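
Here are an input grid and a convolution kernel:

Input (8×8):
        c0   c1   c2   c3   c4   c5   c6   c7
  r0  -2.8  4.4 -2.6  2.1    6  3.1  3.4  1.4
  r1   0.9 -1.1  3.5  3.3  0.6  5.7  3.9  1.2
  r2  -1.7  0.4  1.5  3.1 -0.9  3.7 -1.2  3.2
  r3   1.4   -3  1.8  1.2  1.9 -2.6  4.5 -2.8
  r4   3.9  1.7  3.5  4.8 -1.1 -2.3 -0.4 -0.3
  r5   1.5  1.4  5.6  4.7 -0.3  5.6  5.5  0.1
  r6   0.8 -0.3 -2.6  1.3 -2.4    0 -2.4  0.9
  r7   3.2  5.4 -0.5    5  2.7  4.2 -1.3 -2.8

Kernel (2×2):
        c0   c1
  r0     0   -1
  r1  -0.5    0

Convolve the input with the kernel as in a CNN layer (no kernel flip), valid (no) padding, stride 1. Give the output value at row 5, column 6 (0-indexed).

The receptive field on the input at this output position is [5.5 0.1 / -2.4 0.9]. Elementwise product with the kernel and sum: 0.1·-1 + -2.4·-0.5.

1.1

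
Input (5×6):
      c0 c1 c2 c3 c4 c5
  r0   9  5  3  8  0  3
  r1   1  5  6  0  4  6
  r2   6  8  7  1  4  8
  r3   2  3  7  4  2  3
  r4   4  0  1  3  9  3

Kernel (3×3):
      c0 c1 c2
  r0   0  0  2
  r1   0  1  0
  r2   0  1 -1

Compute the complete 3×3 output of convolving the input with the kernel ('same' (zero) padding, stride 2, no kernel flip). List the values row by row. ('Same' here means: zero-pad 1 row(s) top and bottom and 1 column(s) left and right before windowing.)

5 9 -2
15 10 15
10 9 15

Output[0,0]: The receptive field on the zero-padded input at this output position is [0 0 0 / 0 9 5 / 0 1 5]. Elementwise product with the kernel and sum: 0·2 + 9·1 + 1·1 + 5·-1.
Output[0,1]: The receptive field on the zero-padded input at this output position is [0 0 0 / 5 3 8 / 5 6 0]. Elementwise product with the kernel and sum: 0·2 + 3·1 + 6·1 + 0·-1.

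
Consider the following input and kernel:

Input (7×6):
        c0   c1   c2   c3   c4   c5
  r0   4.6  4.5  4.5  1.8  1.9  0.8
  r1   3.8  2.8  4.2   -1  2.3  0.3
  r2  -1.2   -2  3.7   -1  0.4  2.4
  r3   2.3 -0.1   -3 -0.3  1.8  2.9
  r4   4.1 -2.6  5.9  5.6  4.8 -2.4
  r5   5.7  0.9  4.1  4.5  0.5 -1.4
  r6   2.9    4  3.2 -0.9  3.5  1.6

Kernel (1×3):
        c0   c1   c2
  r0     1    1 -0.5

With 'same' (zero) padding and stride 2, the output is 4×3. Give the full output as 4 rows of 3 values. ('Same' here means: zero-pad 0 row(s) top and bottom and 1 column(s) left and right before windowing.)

2.35 8.1 3.3
-0.2 2.2 -1.8
5.4 0.5 11.6
0.9 7.65 1.8

Output[0,0]: The receptive field on the zero-padded input at this output position is [0 4.6 4.5]. Elementwise product with the kernel and sum: 0·1 + 4.6·1 + 4.5·-0.5.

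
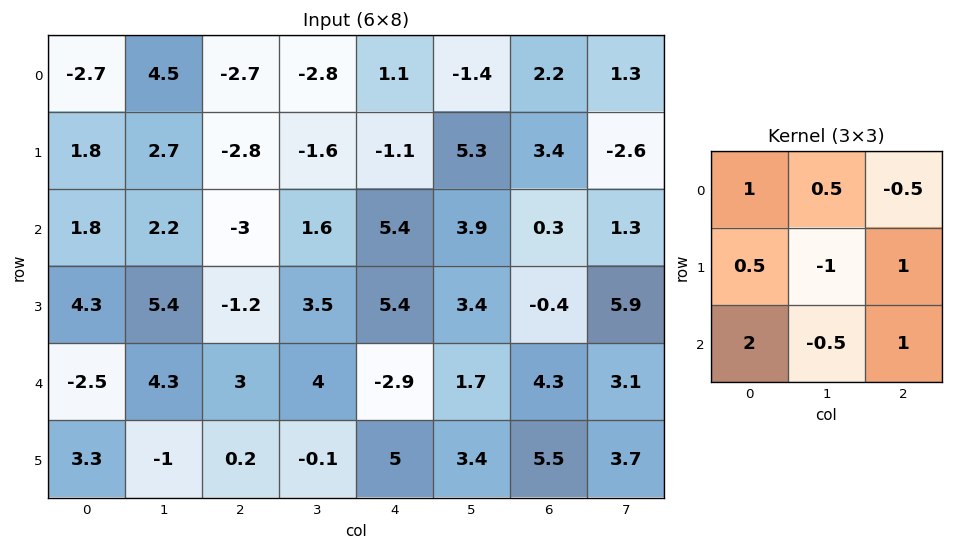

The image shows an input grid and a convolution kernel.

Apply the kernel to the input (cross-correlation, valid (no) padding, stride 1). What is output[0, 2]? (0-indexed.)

The receptive field on the input at this output position is [-2.7 -2.8 1.1 / -2.8 -1.6 -1.1 / -3 1.6 5.4]. Elementwise product with the kernel and sum: -2.7·1 + -2.8·0.5 + 1.1·-0.5 + -2.8·0.5 + -1.6·-1 + -1.1·1 + -3·2 + 1.6·-0.5 + 5.4·1.

-6.95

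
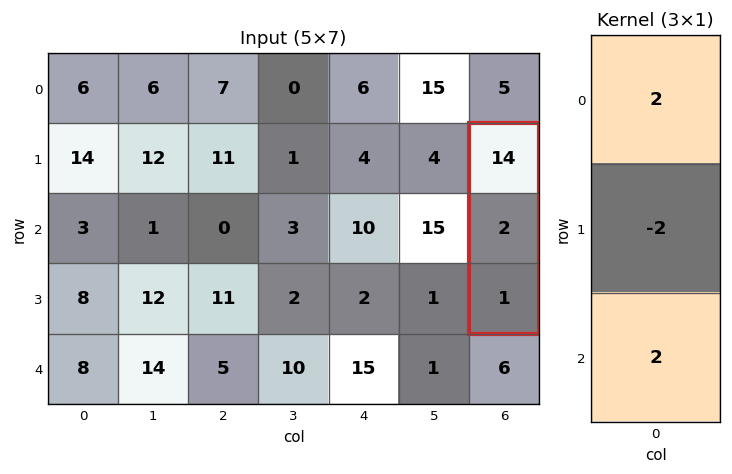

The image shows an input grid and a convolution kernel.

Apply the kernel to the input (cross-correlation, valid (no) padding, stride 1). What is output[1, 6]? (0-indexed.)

The receptive field on the input at this output position is [14 / 2 / 1]. Elementwise product with the kernel and sum: 14·2 + 2·-2 + 1·2.

26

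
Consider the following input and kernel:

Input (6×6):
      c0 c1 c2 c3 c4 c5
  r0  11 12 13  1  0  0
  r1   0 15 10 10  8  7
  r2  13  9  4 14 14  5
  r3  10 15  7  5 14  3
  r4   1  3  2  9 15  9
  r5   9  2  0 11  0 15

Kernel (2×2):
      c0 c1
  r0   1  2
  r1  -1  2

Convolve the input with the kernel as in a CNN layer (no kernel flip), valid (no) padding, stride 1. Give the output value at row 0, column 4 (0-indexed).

6

The receptive field on the input at this output position is [0 0 / 8 7]. Elementwise product with the kernel and sum: 0·1 + 0·2 + 8·-1 + 7·2.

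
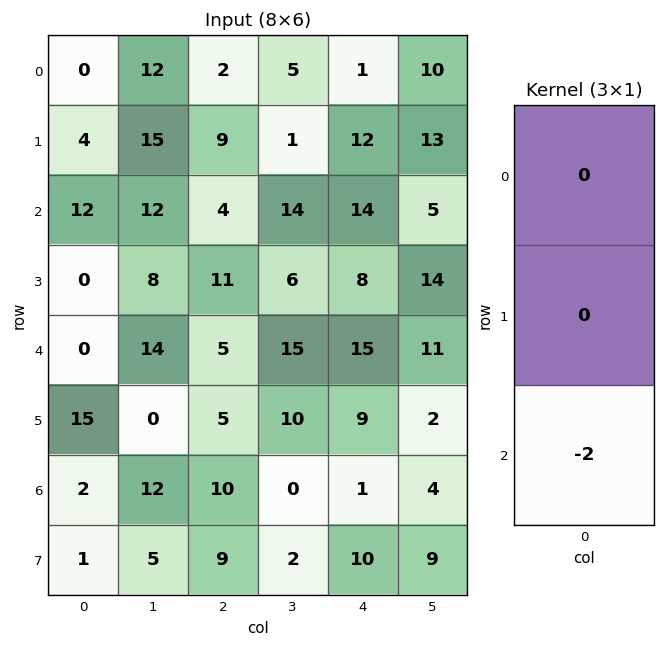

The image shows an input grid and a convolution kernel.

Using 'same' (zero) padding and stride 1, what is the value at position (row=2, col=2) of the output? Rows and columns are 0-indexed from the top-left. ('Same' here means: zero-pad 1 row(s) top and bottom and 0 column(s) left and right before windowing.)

The receptive field on the zero-padded input at this output position is [9 / 4 / 11]. Elementwise product with the kernel and sum: 11·-2.

-22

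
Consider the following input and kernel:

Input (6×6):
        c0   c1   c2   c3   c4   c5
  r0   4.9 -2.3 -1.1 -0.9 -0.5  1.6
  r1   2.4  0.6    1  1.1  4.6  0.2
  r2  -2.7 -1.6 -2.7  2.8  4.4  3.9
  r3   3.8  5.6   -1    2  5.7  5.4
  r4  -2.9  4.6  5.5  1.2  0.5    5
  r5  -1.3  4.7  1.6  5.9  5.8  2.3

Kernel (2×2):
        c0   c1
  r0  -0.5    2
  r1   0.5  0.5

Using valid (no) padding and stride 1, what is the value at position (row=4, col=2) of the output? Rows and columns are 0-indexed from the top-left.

3.4

The receptive field on the input at this output position is [5.5 1.2 / 1.6 5.9]. Elementwise product with the kernel and sum: 5.5·-0.5 + 1.2·2 + 1.6·0.5 + 5.9·0.5.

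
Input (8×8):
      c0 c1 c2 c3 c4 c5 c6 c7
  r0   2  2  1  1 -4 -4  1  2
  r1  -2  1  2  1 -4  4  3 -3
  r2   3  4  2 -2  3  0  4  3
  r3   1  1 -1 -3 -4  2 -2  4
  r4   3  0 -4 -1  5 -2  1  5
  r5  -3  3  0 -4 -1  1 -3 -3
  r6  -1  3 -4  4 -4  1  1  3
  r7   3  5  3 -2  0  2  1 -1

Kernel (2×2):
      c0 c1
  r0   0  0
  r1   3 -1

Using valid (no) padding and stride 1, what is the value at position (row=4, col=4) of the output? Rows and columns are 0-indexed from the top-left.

-4

The receptive field on the input at this output position is [5 -2 / -1 1]. Elementwise product with the kernel and sum: -1·3 + 1·-1.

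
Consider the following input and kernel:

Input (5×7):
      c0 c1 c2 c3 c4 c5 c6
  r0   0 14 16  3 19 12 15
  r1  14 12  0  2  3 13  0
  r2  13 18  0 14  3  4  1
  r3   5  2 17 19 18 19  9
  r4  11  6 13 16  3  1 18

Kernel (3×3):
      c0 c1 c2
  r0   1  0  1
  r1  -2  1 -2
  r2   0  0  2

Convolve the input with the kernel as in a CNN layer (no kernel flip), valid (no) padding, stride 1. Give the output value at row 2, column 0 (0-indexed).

-3

The receptive field on the input at this output position is [13 18 0 / 5 2 17 / 11 6 13]. Elementwise product with the kernel and sum: 13·1 + 0·1 + 5·-2 + 2·1 + 17·-2 + 13·2.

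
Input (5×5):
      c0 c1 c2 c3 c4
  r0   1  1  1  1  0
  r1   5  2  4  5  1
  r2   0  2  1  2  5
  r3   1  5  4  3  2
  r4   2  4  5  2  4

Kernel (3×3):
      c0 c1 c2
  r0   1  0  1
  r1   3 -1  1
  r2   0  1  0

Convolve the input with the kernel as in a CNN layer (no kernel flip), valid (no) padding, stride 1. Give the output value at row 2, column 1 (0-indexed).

23

The receptive field on the input at this output position is [2 1 2 / 5 4 3 / 4 5 2]. Elementwise product with the kernel and sum: 2·1 + 2·1 + 5·3 + 4·-1 + 3·1 + 5·1.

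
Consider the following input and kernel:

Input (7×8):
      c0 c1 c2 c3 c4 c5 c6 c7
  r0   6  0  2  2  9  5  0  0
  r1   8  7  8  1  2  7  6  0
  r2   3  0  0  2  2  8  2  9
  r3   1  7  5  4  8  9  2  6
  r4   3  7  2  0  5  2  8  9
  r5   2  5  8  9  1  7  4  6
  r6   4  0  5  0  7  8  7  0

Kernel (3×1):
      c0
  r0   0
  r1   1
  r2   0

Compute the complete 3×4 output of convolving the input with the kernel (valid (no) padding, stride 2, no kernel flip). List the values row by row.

Output[0,0]: The receptive field on the input at this output position is [6 / 8 / 3]. Elementwise product with the kernel and sum: 8·1.
Output[0,1]: The receptive field on the input at this output position is [2 / 8 / 0]. Elementwise product with the kernel and sum: 8·1.

8 8 2 6
1 5 8 2
2 8 1 4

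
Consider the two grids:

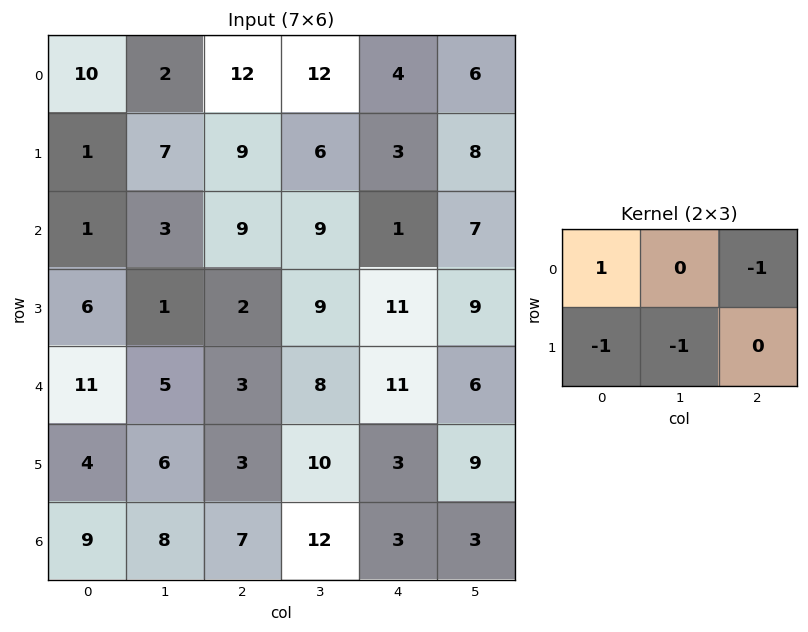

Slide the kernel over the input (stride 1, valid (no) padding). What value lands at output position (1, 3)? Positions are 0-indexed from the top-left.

-12

The receptive field on the input at this output position is [6 3 8 / 9 1 7]. Elementwise product with the kernel and sum: 6·1 + 8·-1 + 9·-1 + 1·-1.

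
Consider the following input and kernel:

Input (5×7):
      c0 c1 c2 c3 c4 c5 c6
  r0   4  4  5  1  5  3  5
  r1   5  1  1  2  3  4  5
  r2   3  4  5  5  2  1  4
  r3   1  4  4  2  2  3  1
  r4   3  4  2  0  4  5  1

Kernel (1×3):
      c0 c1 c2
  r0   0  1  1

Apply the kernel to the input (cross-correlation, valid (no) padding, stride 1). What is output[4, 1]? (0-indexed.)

2

The receptive field on the input at this output position is [4 2 0]. Elementwise product with the kernel and sum: 2·1 + 0·1.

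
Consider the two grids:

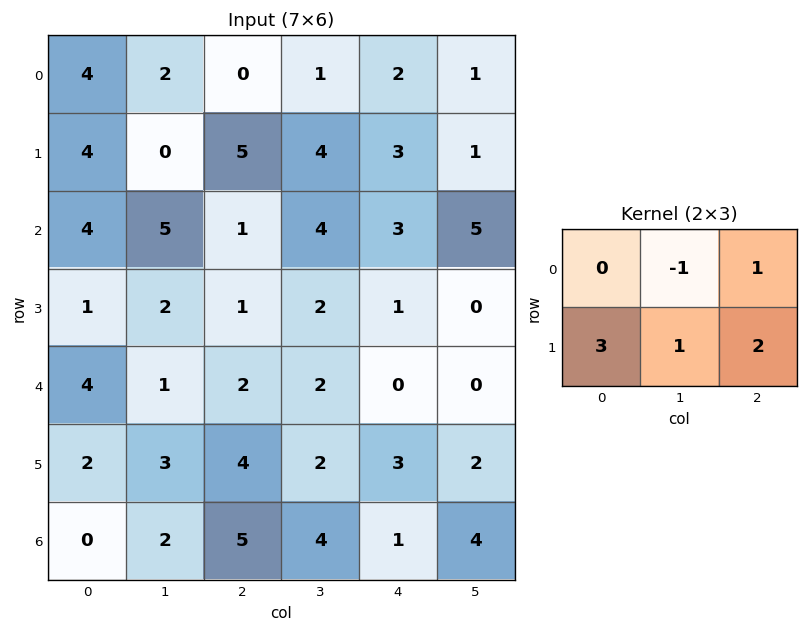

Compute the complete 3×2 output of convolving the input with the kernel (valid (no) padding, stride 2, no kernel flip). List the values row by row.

20 26
3 6
18 18

Output[0,0]: The receptive field on the input at this output position is [4 2 0 / 4 0 5]. Elementwise product with the kernel and sum: 2·-1 + 0·1 + 4·3 + 0·1 + 5·2.
Output[0,1]: The receptive field on the input at this output position is [0 1 2 / 5 4 3]. Elementwise product with the kernel and sum: 1·-1 + 2·1 + 5·3 + 4·1 + 3·2.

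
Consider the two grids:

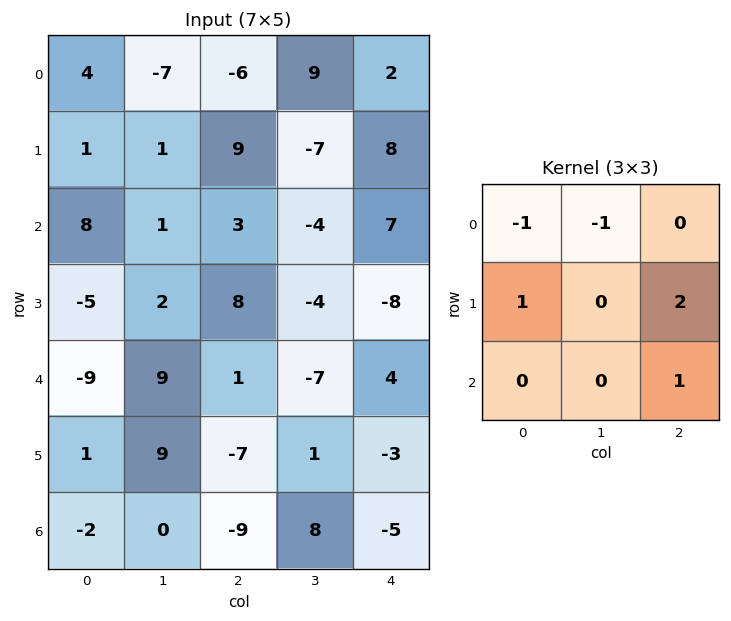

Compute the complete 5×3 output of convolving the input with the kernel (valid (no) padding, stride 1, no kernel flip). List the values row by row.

Output[0,0]: The receptive field on the input at this output position is [4 -7 -6 / 1 1 9 / 8 1 3]. Elementwise product with the kernel and sum: 4·-1 + -7·-1 + 1·1 + 9·2 + 3·1.
Output[0,1]: The receptive field on the input at this output position is [-7 -6 9 / 1 9 -7 / 1 3 -4]. Elementwise product with the kernel and sum: -7·-1 + -6·-1 + 1·1 + -7·2 + -4·1.

25 -4 29
20 -21 7
3 -17 -3
-11 -14 2
-22 9 -12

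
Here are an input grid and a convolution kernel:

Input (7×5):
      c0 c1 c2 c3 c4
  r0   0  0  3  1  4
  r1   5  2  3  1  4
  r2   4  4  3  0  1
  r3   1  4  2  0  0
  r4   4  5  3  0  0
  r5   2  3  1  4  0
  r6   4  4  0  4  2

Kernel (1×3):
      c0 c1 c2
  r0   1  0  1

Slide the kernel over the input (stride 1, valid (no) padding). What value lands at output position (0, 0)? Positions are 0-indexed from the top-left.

The receptive field on the input at this output position is [0 0 3]. Elementwise product with the kernel and sum: 0·1 + 3·1.

3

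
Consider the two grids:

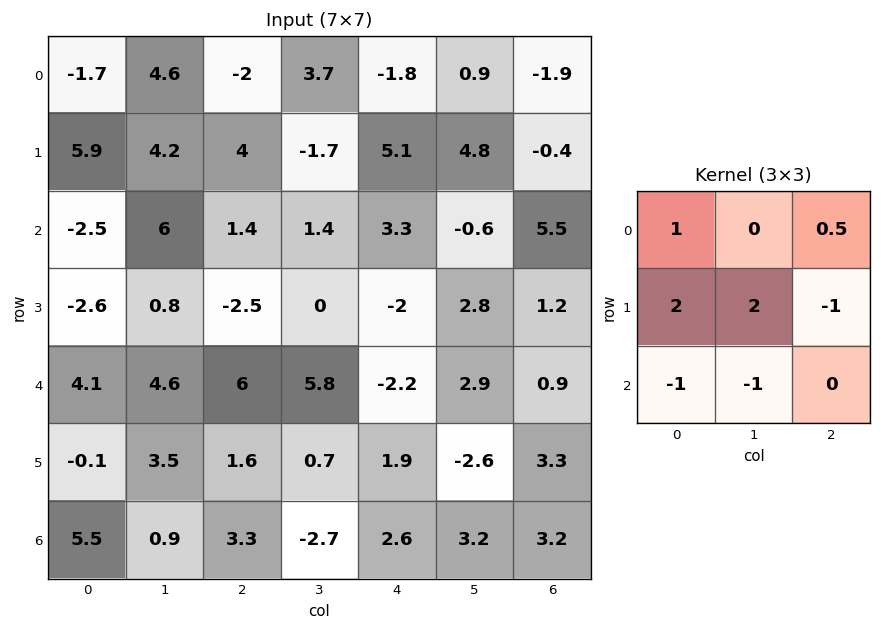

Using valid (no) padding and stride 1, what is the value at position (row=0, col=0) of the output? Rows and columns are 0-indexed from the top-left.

The receptive field on the input at this output position is [-1.7 4.6 -2 / 5.9 4.2 4 / -2.5 6 1.4]. Elementwise product with the kernel and sum: -1.7·1 + -2·0.5 + 5.9·2 + 4.2·2 + 4·-1 + -2.5·-1 + 6·-1.

10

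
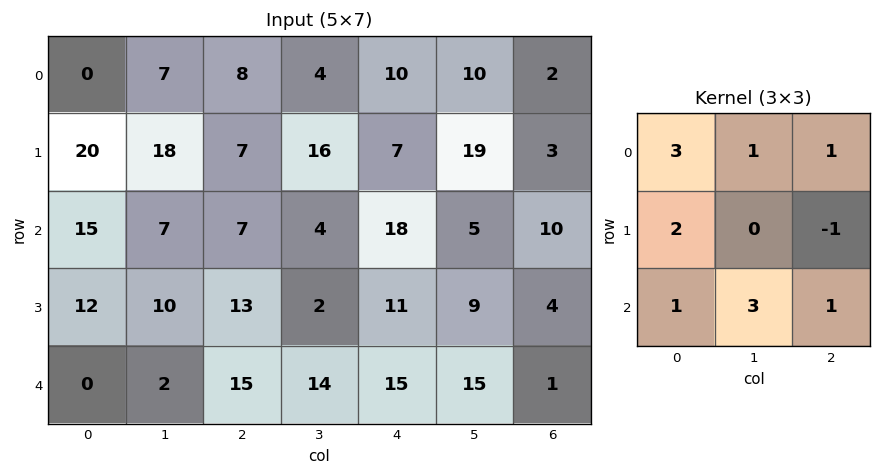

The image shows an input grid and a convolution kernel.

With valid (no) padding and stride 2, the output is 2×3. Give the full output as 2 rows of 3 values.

Output[0,0]: The receptive field on the input at this output position is [0 7 8 / 20 18 7 / 15 7 7]. Elementwise product with the kernel and sum: 0·3 + 7·1 + 8·1 + 20·2 + 7·-1 + 15·1 + 7·3 + 7·1.
Output[0,1]: The receptive field on the input at this output position is [8 4 10 / 7 16 7 / 7 4 18]. Elementwise product with the kernel and sum: 8·3 + 4·1 + 10·1 + 7·2 + 7·-1 + 7·1 + 4·3 + 18·1.

91 82 96
91 130 148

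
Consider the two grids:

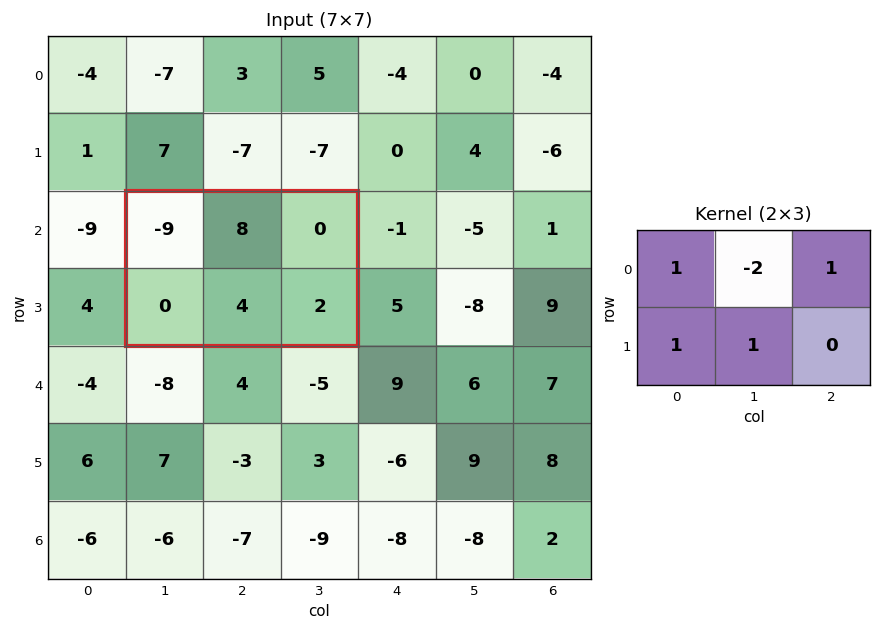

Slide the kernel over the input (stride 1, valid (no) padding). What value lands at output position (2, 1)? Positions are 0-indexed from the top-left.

-21

The receptive field on the input at this output position is [-9 8 0 / 0 4 2]. Elementwise product with the kernel and sum: -9·1 + 8·-2 + 0·1 + 0·1 + 4·1.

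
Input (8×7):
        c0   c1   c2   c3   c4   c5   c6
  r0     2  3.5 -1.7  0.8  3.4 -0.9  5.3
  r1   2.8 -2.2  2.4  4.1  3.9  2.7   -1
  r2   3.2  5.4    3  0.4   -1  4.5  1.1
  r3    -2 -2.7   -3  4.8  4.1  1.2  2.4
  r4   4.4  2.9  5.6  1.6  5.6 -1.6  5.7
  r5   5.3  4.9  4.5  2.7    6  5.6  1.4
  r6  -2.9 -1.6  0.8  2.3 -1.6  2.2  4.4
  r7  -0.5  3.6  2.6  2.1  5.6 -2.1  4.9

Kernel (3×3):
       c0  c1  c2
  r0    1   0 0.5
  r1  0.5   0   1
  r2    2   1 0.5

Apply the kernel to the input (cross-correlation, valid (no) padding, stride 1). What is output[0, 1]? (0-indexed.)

The receptive field on the input at this output position is [3.5 -1.7 0.8 / -2.2 2.4 4.1 / 5.4 3 0.4]. Elementwise product with the kernel and sum: 3.5·1 + 0.8·0.5 + -2.2·0.5 + 4.1·1 + 5.4·2 + 3·1 + 0.4·0.5.

20.9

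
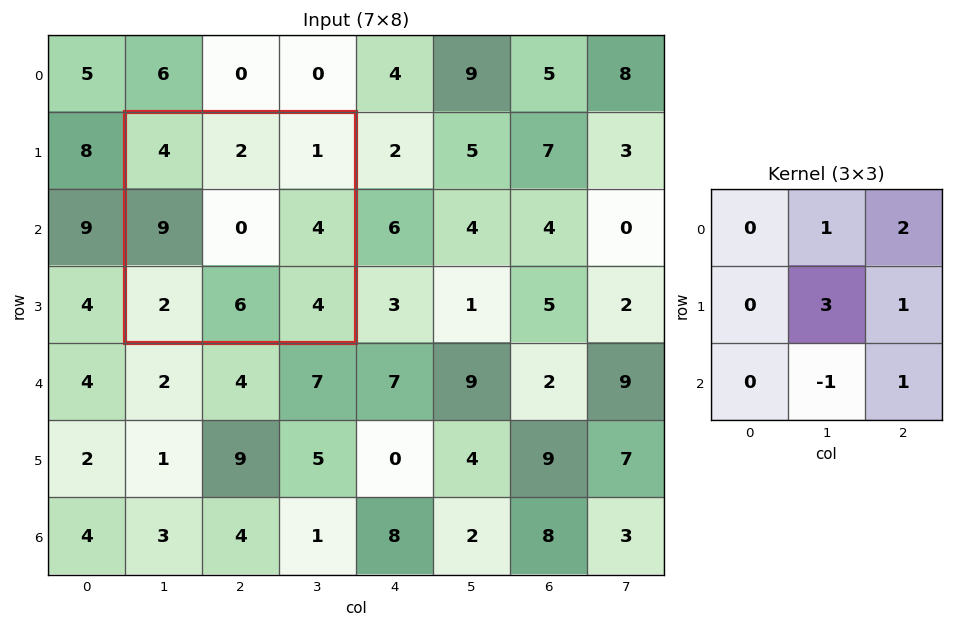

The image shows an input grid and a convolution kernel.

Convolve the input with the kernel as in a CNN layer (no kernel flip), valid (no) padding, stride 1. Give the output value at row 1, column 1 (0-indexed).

6

The receptive field on the input at this output position is [4 2 1 / 9 0 4 / 2 6 4]. Elementwise product with the kernel and sum: 2·1 + 1·2 + 0·3 + 4·1 + 6·-1 + 4·1.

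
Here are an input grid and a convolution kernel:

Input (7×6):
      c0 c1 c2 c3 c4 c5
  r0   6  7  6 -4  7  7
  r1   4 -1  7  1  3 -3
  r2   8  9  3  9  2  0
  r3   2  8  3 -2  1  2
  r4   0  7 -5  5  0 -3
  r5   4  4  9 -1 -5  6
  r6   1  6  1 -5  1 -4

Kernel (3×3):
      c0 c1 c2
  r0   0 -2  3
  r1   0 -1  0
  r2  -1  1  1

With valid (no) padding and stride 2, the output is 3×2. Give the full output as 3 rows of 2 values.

9 36
-15 0
-27 -14

Output[0,0]: The receptive field on the input at this output position is [6 7 6 / 4 -1 7 / 8 9 3]. Elementwise product with the kernel and sum: 7·-2 + 6·3 + -1·-1 + 8·-1 + 9·1 + 3·1.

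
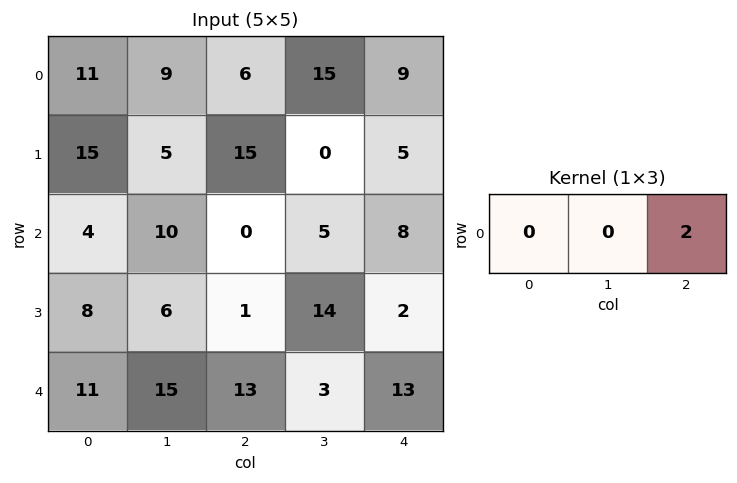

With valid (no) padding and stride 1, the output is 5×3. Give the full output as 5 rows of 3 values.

Output[0,0]: The receptive field on the input at this output position is [11 9 6]. Elementwise product with the kernel and sum: 6·2.
Output[0,1]: The receptive field on the input at this output position is [9 6 15]. Elementwise product with the kernel and sum: 15·2.

12 30 18
30 0 10
0 10 16
2 28 4
26 6 26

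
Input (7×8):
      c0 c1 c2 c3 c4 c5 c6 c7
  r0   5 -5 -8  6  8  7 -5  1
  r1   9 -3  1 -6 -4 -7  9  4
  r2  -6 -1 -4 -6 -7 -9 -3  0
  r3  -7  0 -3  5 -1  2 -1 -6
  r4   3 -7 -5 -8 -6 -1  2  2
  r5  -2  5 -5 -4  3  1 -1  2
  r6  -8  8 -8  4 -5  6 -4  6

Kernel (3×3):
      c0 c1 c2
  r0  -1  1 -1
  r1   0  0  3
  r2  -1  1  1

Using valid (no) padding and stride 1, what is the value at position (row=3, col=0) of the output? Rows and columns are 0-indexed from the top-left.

The receptive field on the input at this output position is [-7 0 -3 / 3 -7 -5 / -2 5 -5]. Elementwise product with the kernel and sum: -7·-1 + 0·1 + -3·-1 + -5·3 + -2·-1 + 5·1 + -5·1.

-3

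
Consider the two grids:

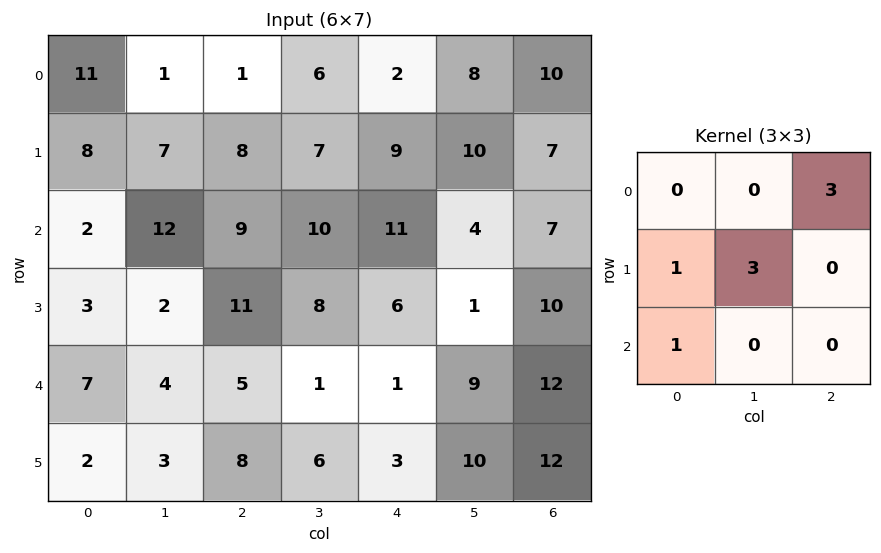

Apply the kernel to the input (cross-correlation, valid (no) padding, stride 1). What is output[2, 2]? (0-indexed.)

73

The receptive field on the input at this output position is [9 10 11 / 11 8 6 / 5 1 1]. Elementwise product with the kernel and sum: 11·3 + 11·1 + 8·3 + 5·1.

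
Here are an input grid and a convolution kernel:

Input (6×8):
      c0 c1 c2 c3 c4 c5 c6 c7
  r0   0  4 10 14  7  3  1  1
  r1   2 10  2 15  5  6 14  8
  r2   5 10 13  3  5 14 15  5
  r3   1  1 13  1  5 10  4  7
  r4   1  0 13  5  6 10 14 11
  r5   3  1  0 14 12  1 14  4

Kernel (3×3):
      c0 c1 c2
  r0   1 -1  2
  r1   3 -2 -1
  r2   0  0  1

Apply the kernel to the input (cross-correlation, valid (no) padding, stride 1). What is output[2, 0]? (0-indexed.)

The receptive field on the input at this output position is [5 10 13 / 1 1 13 / 1 0 13]. Elementwise product with the kernel and sum: 5·1 + 10·-1 + 13·2 + 1·3 + 1·-2 + 13·-1 + 13·1.

22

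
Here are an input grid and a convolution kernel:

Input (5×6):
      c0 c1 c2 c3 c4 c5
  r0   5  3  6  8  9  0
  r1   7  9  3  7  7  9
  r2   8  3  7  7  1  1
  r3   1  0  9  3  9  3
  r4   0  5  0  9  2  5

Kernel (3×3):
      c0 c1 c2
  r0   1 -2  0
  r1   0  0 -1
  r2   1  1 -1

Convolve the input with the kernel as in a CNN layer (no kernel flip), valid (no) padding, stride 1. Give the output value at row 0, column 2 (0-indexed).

The receptive field on the input at this output position is [6 8 9 / 3 7 7 / 7 7 1]. Elementwise product with the kernel and sum: 6·1 + 8·-2 + 7·-1 + 7·1 + 7·1 + 1·-1.

-4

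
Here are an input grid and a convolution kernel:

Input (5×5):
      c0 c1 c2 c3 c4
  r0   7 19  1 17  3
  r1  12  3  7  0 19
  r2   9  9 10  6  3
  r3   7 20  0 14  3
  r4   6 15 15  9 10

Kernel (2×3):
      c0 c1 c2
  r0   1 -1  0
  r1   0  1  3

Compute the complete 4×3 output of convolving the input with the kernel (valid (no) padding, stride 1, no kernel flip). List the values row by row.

12 25 41
48 24 22
20 41 27
47 62 25

Output[0,0]: The receptive field on the input at this output position is [7 19 1 / 12 3 7]. Elementwise product with the kernel and sum: 7·1 + 19·-1 + 3·1 + 7·3.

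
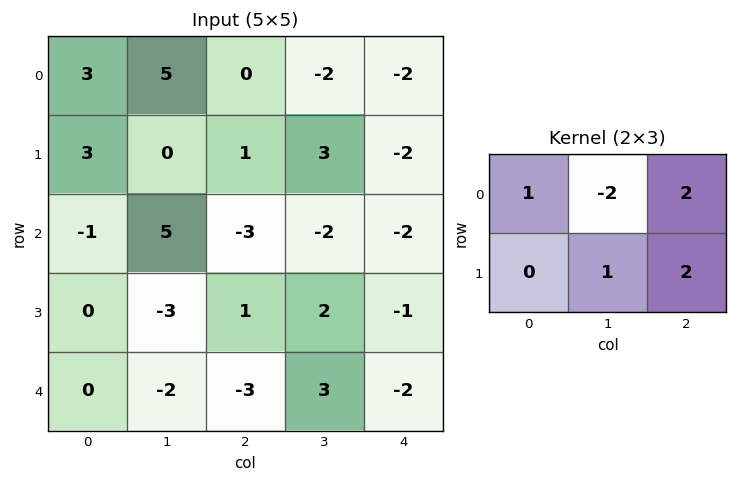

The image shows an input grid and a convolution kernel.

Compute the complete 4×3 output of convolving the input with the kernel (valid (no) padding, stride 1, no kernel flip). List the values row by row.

Output[0,0]: The receptive field on the input at this output position is [3 5 0 / 3 0 1]. Elementwise product with the kernel and sum: 3·1 + 5·-2 + 0·2 + 0·1 + 1·2.
Output[0,1]: The receptive field on the input at this output position is [5 0 -2 / 0 1 3]. Elementwise product with the kernel and sum: 5·1 + 0·-2 + -2·2 + 1·1 + 3·2.

-5 8 -1
4 -3 -15
-18 12 -3
0 2 -6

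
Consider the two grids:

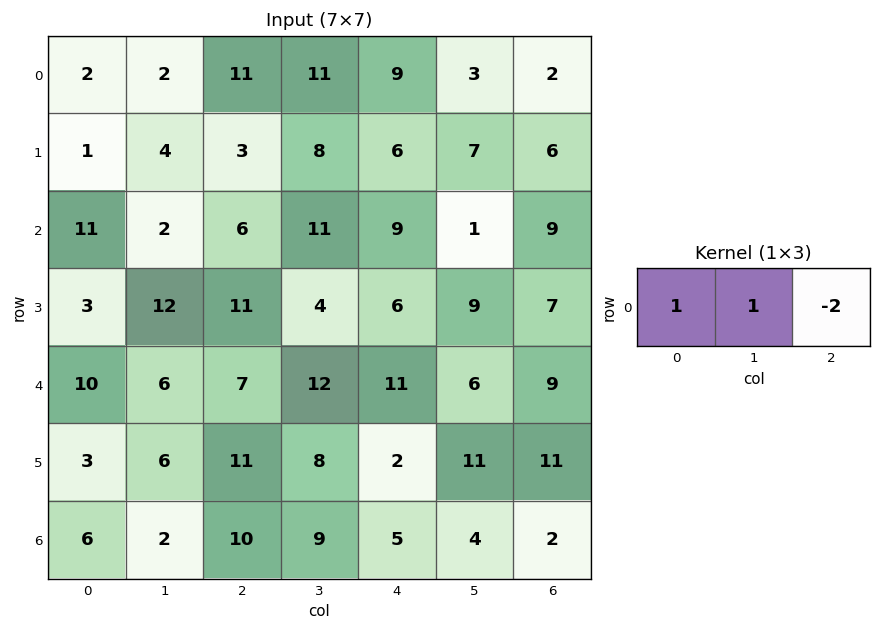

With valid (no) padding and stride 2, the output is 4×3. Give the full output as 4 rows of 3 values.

Output[0,0]: The receptive field on the input at this output position is [2 2 11]. Elementwise product with the kernel and sum: 2·1 + 2·1 + 11·-2.
Output[0,1]: The receptive field on the input at this output position is [11 11 9]. Elementwise product with the kernel and sum: 11·1 + 11·1 + 9·-2.

-18 4 8
1 -1 -8
2 -3 -1
-12 9 5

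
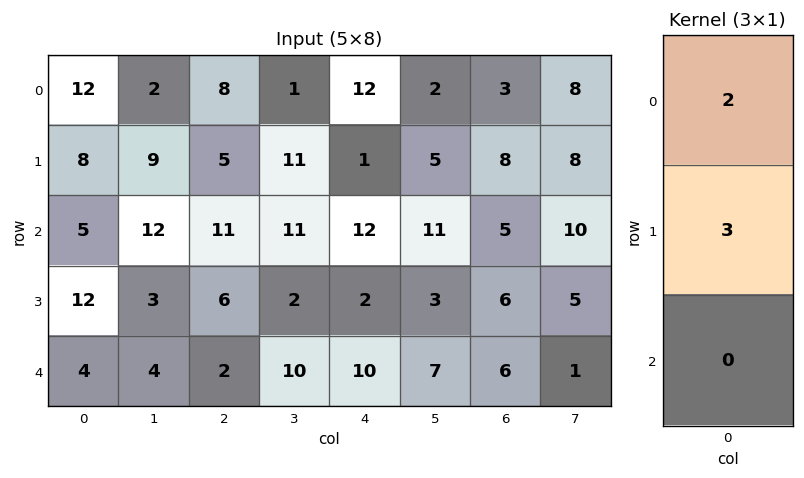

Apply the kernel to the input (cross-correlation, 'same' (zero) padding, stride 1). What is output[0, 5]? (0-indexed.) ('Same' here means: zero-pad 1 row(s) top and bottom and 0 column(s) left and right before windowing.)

The receptive field on the zero-padded input at this output position is [0 / 2 / 5]. Elementwise product with the kernel and sum: 0·2 + 2·3.

6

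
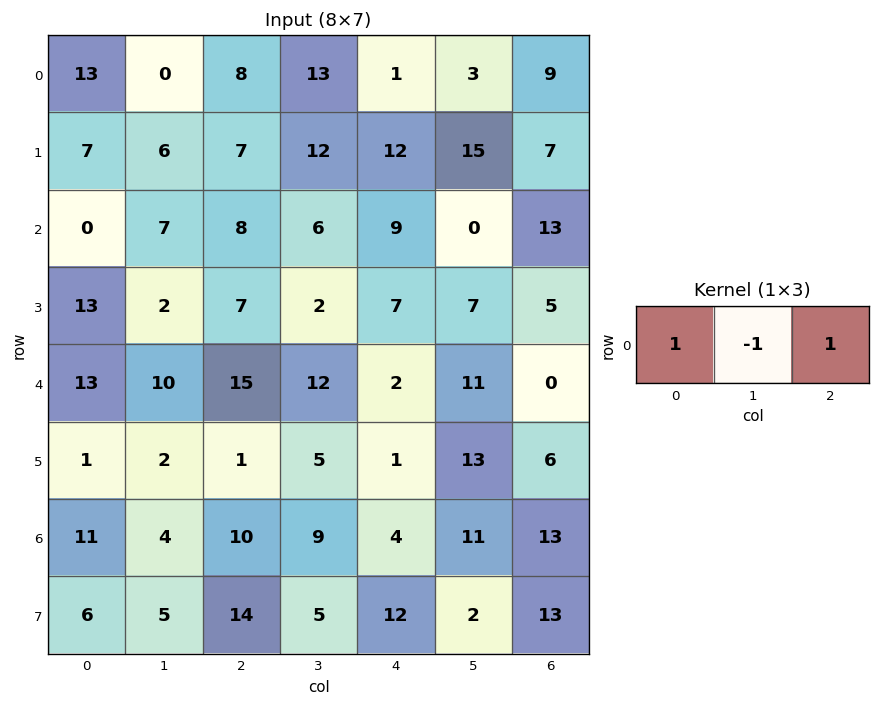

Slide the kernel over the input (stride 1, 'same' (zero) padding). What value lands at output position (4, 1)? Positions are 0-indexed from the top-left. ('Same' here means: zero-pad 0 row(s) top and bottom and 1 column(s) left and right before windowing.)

18

The receptive field on the zero-padded input at this output position is [13 10 15]. Elementwise product with the kernel and sum: 13·1 + 10·-1 + 15·1.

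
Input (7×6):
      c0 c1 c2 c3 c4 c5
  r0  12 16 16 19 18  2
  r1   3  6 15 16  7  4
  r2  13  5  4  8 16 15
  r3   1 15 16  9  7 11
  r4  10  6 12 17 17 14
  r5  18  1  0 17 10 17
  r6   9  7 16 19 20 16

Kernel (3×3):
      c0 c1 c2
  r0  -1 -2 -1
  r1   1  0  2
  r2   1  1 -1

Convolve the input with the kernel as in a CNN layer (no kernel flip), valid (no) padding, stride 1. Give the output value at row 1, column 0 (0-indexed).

The receptive field on the input at this output position is [3 6 15 / 13 5 4 / 1 15 16]. Elementwise product with the kernel and sum: 3·-1 + 6·-2 + 15·-1 + 13·1 + 4·2 + 1·1 + 15·1 + 16·-1.

-9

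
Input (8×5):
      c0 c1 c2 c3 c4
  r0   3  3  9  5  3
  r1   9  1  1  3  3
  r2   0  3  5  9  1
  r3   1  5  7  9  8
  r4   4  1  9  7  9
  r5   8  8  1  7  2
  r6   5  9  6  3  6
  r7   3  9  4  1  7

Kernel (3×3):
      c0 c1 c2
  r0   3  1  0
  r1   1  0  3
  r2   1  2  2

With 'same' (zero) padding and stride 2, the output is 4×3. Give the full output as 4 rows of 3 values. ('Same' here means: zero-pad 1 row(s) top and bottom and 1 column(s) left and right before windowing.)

29 27 14
30 71 46
36 68 53
59 62 41

Output[0,0]: The receptive field on the zero-padded input at this output position is [0 0 0 / 0 3 3 / 0 9 1]. Elementwise product with the kernel and sum: 0·3 + 0·1 + 0·1 + 3·3 + 0·1 + 9·2 + 1·2.
Output[0,1]: The receptive field on the zero-padded input at this output position is [0 0 0 / 3 9 5 / 1 1 3]. Elementwise product with the kernel and sum: 0·3 + 0·1 + 3·1 + 5·3 + 1·1 + 1·2 + 3·2.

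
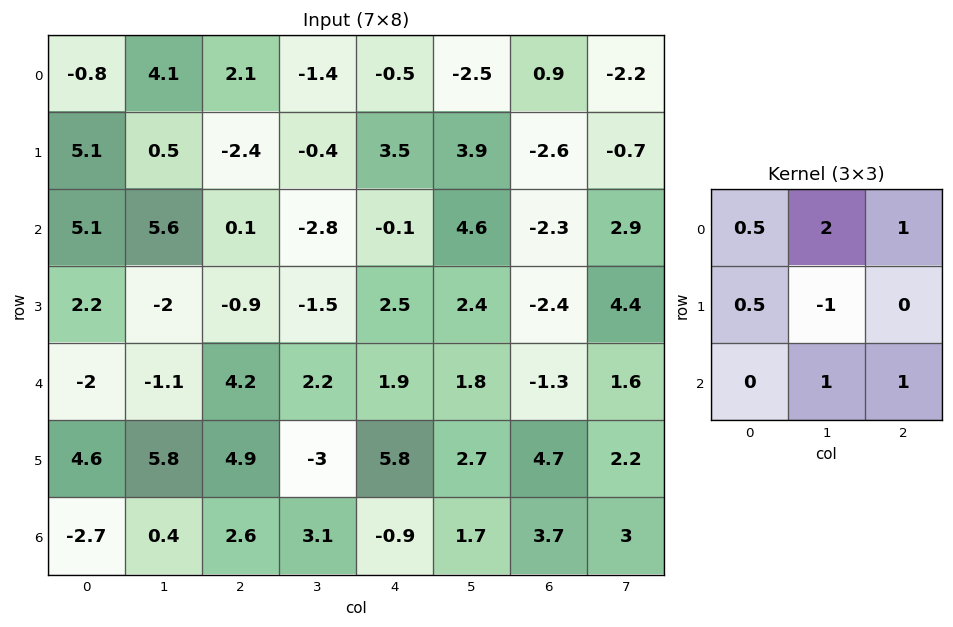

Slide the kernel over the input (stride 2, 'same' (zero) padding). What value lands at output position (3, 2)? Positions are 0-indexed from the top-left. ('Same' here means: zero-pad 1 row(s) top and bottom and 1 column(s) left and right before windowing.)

The receptive field on the zero-padded input at this output position is [-3 5.8 2.7 / 3.1 -0.9 1.7 / 0 0 0]. Elementwise product with the kernel and sum: -3·0.5 + 5.8·2 + 2.7·1 + 3.1·0.5 + -0.9·-1 + 0·1 + 0·1.

15.25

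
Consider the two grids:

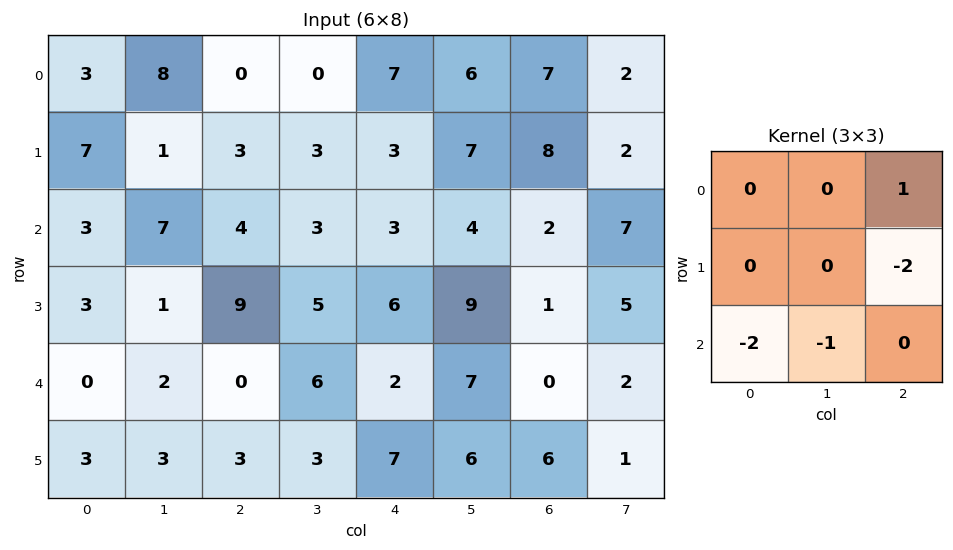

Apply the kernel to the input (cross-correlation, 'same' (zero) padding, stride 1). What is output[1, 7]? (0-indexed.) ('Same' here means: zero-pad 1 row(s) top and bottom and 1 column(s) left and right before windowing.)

The receptive field on the zero-padded input at this output position is [7 2 0 / 8 2 0 / 2 7 0]. Elementwise product with the kernel and sum: 0·1 + 0·-2 + 2·-2 + 7·-1.

-11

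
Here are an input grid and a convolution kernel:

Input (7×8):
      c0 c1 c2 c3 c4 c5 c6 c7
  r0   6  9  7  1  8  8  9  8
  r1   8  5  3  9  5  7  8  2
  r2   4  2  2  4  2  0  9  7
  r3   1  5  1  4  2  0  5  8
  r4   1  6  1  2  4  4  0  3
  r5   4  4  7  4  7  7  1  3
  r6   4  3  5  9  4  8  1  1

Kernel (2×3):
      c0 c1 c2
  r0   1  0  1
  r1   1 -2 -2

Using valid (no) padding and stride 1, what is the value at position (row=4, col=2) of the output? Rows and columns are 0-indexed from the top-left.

The receptive field on the input at this output position is [1 2 4 / 7 4 7]. Elementwise product with the kernel and sum: 1·1 + 4·1 + 7·1 + 4·-2 + 7·-2.

-10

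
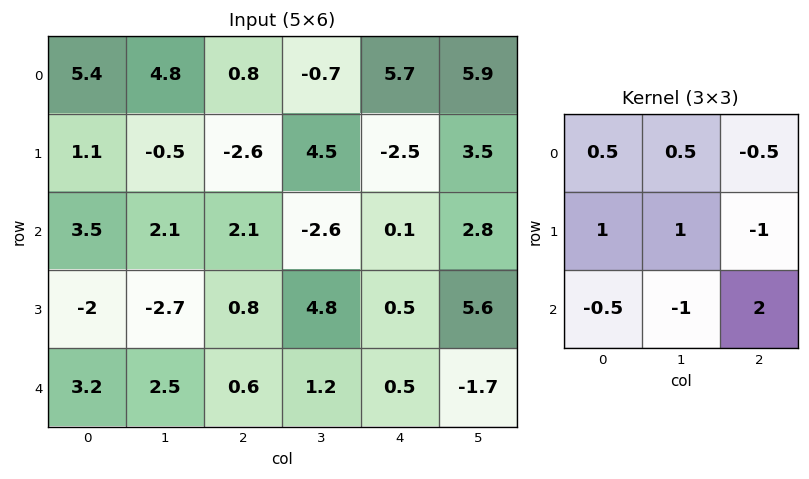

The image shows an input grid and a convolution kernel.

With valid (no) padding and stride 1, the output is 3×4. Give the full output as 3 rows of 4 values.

Output[0,0]: The receptive field on the input at this output position is [5.4 4.8 0.8 / 1.1 -0.5 -2.6 / 3.5 2.1 2.1]. Elementwise product with the kernel and sum: 5.4·0.5 + 4.8·0.5 + 0.8·-0.5 + 1.1·1 + -0.5·1 + -2.6·-1 + 3.5·-0.5 + 2.1·-1 + 2.1·2.
Output[0,1]: The receptive field on the input at this output position is [4.8 0.8 -0.7 / -0.5 -2.6 4.5 / 2.1 2.1 -2.6]. Elementwise product with the kernel and sum: 4.8·0.5 + 0.8·0.5 + -0.7·-0.5 + -0.5·1 + -2.6·1 + 4.5·-1 + 2.1·-0.5 + 2.1·-1 + -2.6·2.

8.25 -12.8 3.35 4.85
10.4 13.15 -2.6 2.25
-6.65 -2.75 4.3 -7.45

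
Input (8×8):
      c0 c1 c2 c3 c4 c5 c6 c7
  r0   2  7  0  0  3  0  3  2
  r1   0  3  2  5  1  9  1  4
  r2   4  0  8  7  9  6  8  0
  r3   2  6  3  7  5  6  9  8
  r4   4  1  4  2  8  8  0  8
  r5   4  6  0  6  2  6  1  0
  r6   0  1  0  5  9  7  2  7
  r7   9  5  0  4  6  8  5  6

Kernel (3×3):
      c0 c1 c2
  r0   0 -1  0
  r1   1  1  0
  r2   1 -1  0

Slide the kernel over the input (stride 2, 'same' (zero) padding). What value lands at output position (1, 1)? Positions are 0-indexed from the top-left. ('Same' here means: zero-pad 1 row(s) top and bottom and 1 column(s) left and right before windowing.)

The receptive field on the zero-padded input at this output position is [3 2 5 / 0 8 7 / 6 3 7]. Elementwise product with the kernel and sum: 2·-1 + 0·1 + 8·1 + 6·1 + 3·-1.

9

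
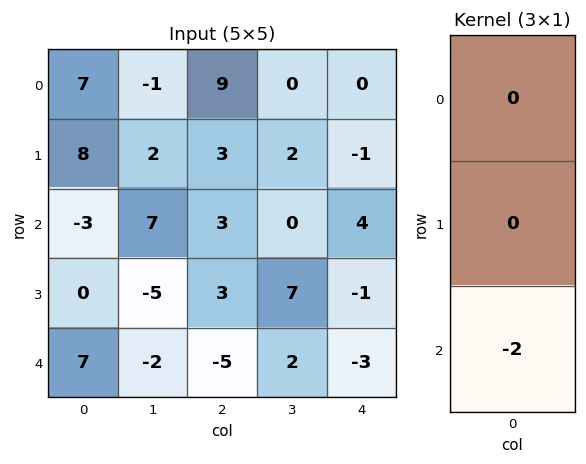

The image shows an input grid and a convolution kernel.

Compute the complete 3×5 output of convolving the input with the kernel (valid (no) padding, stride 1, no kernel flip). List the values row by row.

Output[0,0]: The receptive field on the input at this output position is [7 / 8 / -3]. Elementwise product with the kernel and sum: -3·-2.
Output[0,1]: The receptive field on the input at this output position is [-1 / 2 / 7]. Elementwise product with the kernel and sum: 7·-2.

6 -14 -6 0 -8
0 10 -6 -14 2
-14 4 10 -4 6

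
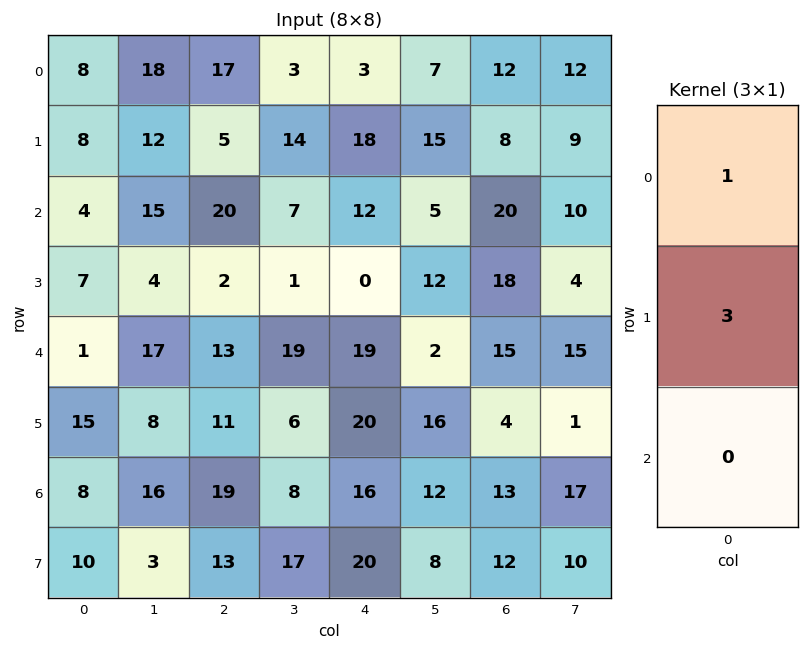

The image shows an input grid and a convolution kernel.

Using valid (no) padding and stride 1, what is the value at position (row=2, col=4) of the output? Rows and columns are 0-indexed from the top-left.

The receptive field on the input at this output position is [12 / 0 / 19]. Elementwise product with the kernel and sum: 12·1 + 0·3.

12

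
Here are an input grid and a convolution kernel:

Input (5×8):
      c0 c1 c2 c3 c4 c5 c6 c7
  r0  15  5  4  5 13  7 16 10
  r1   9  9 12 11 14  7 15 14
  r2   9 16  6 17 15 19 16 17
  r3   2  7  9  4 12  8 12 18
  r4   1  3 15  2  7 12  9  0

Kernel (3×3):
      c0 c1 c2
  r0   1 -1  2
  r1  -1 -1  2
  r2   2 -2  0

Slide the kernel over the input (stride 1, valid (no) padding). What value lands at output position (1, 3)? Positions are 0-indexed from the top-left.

1

The receptive field on the input at this output position is [11 14 7 / 17 15 19 / 4 12 8]. Elementwise product with the kernel and sum: 11·1 + 14·-1 + 7·2 + 17·-1 + 15·-1 + 19·2 + 4·2 + 12·-2.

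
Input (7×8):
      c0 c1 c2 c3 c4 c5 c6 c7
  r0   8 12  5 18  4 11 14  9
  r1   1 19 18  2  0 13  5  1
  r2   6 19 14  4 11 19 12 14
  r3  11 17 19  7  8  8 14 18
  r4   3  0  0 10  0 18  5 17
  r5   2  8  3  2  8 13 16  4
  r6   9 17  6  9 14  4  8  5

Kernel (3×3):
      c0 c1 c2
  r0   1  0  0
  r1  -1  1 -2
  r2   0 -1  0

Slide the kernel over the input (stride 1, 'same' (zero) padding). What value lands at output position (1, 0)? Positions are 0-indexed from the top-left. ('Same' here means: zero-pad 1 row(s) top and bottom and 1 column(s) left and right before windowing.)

The receptive field on the zero-padded input at this output position is [0 8 12 / 0 1 19 / 0 6 19]. Elementwise product with the kernel and sum: 0·1 + 0·-1 + 1·1 + 19·-2 + 6·-1.

-43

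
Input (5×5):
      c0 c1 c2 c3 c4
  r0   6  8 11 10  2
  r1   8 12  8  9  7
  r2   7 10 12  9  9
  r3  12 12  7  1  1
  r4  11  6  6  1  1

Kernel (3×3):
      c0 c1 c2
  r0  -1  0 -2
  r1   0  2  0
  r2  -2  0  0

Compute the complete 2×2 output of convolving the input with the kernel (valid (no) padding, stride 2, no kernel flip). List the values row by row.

Output[0,0]: The receptive field on the input at this output position is [6 8 11 / 8 12 8 / 7 10 12]. Elementwise product with the kernel and sum: 6·-1 + 11·-2 + 12·2 + 7·-2.

-18 -21
-29 -40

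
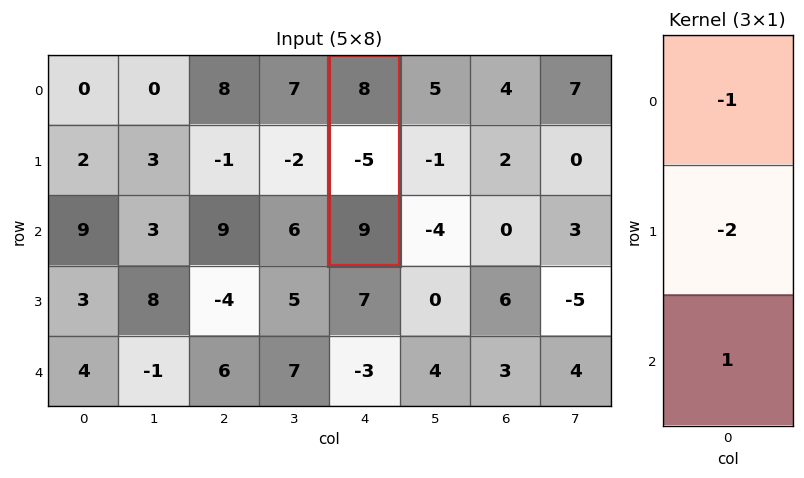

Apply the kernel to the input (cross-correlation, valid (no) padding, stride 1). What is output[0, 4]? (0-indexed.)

11

The receptive field on the input at this output position is [8 / -5 / 9]. Elementwise product with the kernel and sum: 8·-1 + -5·-2 + 9·1.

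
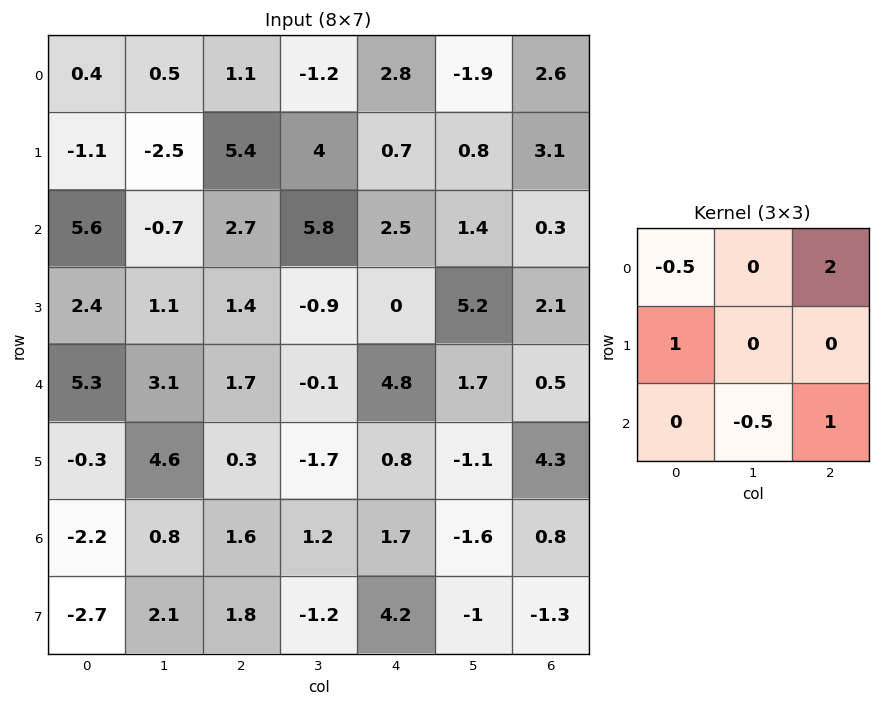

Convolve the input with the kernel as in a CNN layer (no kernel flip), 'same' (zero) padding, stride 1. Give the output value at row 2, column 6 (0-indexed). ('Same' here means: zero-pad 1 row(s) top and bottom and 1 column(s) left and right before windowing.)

-0.05

The receptive field on the zero-padded input at this output position is [0.8 3.1 0 / 1.4 0.3 0 / 5.2 2.1 0]. Elementwise product with the kernel and sum: 0.8·-0.5 + 0·2 + 1.4·1 + 2.1·-0.5 + 0·1.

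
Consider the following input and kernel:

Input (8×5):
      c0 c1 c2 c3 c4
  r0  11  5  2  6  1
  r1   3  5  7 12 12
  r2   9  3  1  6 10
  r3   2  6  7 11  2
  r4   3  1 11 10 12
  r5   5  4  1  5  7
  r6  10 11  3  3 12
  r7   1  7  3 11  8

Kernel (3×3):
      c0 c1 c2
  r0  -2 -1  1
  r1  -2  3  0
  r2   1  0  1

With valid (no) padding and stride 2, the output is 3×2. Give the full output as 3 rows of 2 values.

Output[0,0]: The receptive field on the input at this output position is [11 5 2 / 3 5 7 / 9 3 1]. Elementwise product with the kernel and sum: 11·-2 + 5·-1 + 2·1 + 3·-2 + 5·3 + 9·1 + 1·1.

-6 24
8 44
19 8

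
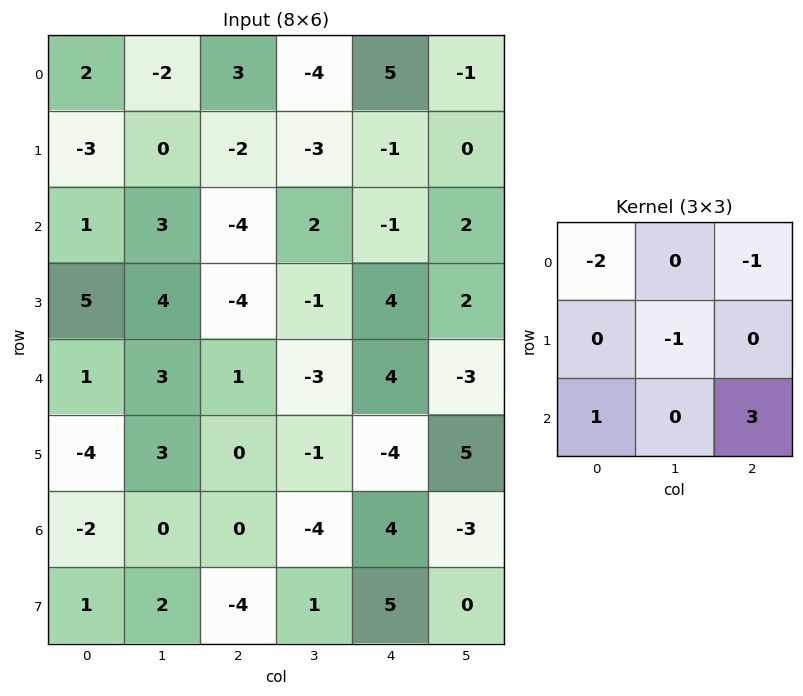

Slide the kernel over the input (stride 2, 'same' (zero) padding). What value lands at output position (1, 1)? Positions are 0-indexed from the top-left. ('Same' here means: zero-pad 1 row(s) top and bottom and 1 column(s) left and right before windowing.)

8

The receptive field on the zero-padded input at this output position is [0 -2 -3 / 3 -4 2 / 4 -4 -1]. Elementwise product with the kernel and sum: 0·-2 + -3·-1 + -4·-1 + 4·1 + -1·3.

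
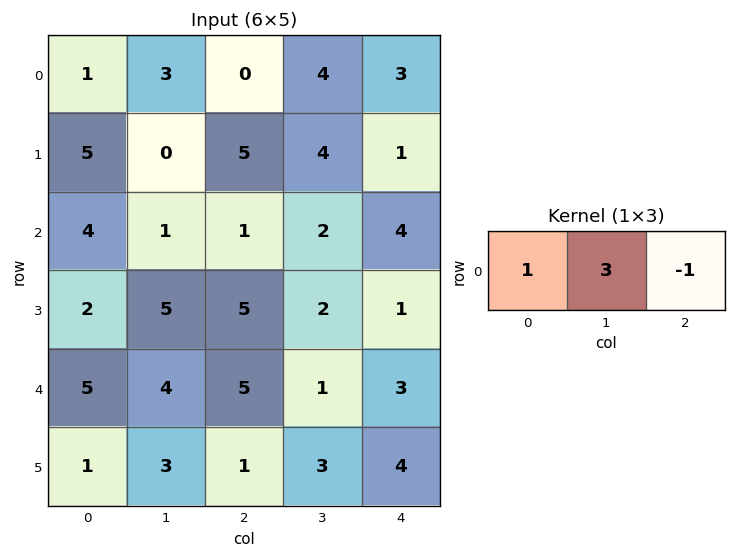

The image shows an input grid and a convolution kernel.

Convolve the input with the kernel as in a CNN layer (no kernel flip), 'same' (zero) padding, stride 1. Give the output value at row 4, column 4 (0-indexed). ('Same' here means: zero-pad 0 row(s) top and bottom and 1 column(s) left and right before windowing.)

10

The receptive field on the zero-padded input at this output position is [1 3 0]. Elementwise product with the kernel and sum: 1·1 + 3·3 + 0·-1.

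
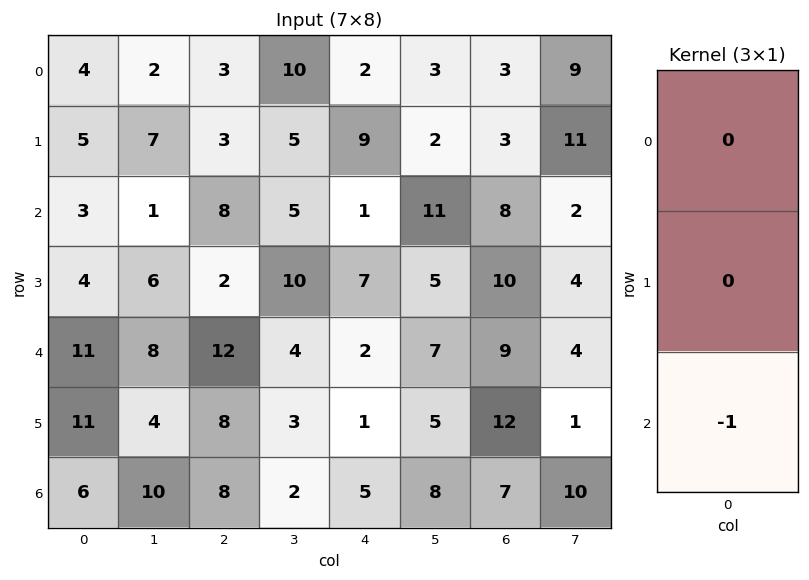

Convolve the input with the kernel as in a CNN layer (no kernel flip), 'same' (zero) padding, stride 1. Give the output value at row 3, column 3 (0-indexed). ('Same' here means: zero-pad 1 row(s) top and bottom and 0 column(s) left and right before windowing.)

The receptive field on the zero-padded input at this output position is [5 / 10 / 4]. Elementwise product with the kernel and sum: 4·-1.

-4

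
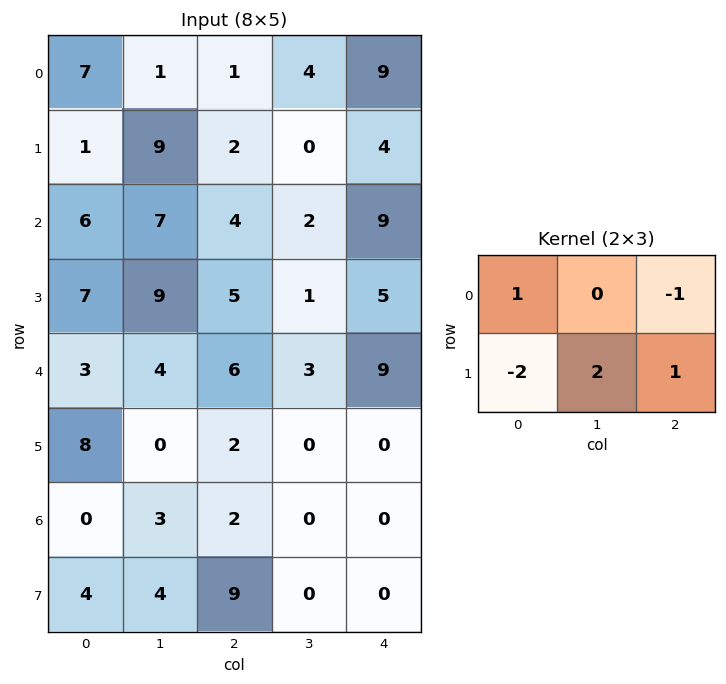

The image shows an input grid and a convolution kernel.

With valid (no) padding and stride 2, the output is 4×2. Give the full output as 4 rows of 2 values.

24 -8
11 -8
-17 -7
7 -16

Output[0,0]: The receptive field on the input at this output position is [7 1 1 / 1 9 2]. Elementwise product with the kernel and sum: 7·1 + 1·-1 + 1·-2 + 9·2 + 2·1.
Output[0,1]: The receptive field on the input at this output position is [1 4 9 / 2 0 4]. Elementwise product with the kernel and sum: 1·1 + 9·-1 + 2·-2 + 0·2 + 4·1.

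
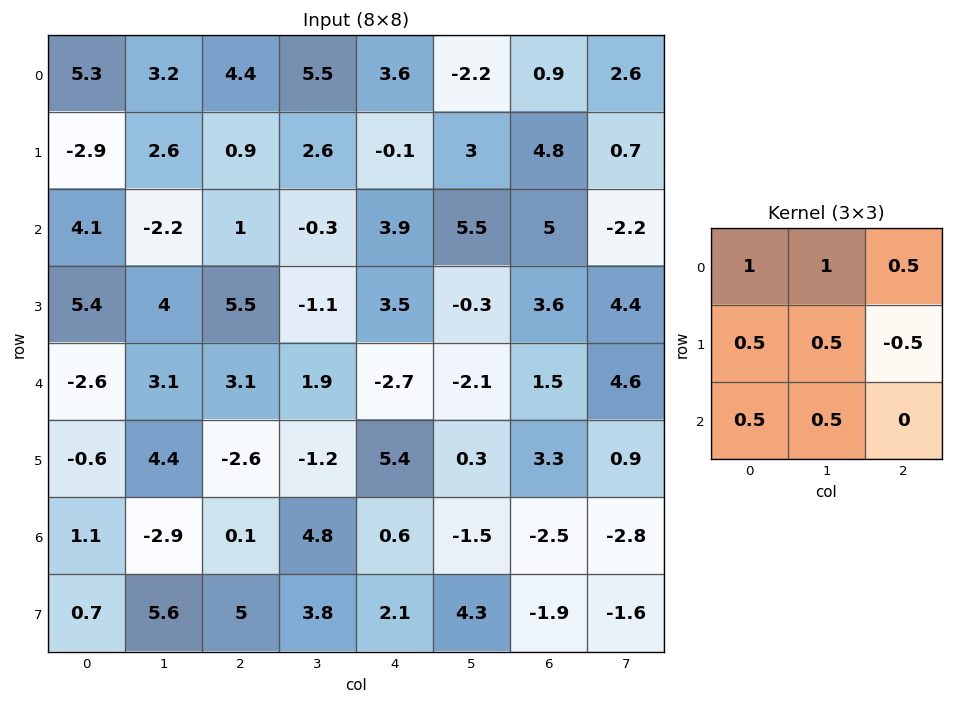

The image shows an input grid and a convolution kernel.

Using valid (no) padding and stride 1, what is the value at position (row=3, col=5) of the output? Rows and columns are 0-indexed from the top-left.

The receptive field on the input at this output position is [-0.3 3.6 4.4 / -2.1 1.5 4.6 / 0.3 3.3 0.9]. Elementwise product with the kernel and sum: -0.3·1 + 3.6·1 + 4.4·0.5 + -2.1·0.5 + 1.5·0.5 + 4.6·-0.5 + 0.3·0.5 + 3.3·0.5.

4.7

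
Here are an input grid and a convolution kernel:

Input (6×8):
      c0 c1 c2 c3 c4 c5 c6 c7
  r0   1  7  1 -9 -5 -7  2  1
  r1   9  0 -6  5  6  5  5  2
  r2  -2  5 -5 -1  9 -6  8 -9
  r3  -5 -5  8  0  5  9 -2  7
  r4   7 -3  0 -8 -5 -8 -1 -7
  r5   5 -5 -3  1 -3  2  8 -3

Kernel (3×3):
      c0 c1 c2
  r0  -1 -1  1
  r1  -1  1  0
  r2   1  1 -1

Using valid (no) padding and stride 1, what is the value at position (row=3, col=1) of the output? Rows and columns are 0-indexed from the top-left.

The receptive field on the input at this output position is [-5 8 0 / -3 0 -8 / -5 -3 1]. Elementwise product with the kernel and sum: -5·-1 + 8·-1 + 0·1 + -3·-1 + 0·1 + -5·1 + -3·1 + 1·-1.

-9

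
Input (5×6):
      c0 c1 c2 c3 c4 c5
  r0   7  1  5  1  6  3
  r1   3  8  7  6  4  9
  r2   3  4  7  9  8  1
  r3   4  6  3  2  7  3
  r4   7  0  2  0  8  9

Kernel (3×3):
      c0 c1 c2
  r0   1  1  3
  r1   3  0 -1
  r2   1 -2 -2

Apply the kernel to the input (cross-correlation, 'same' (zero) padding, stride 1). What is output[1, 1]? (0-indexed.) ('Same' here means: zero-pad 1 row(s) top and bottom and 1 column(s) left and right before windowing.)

The receptive field on the zero-padded input at this output position is [7 1 5 / 3 8 7 / 3 4 7]. Elementwise product with the kernel and sum: 7·1 + 1·1 + 5·3 + 3·3 + 7·-1 + 3·1 + 4·-2 + 7·-2.

6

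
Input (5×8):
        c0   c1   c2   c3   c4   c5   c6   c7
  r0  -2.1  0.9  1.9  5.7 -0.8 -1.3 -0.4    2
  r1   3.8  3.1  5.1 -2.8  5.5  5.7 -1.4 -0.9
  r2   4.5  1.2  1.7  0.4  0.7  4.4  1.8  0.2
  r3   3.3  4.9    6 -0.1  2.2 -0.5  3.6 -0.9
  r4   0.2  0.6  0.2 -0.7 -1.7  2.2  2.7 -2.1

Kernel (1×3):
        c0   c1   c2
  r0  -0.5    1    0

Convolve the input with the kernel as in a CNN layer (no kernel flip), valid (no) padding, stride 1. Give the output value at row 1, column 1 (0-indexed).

The receptive field on the input at this output position is [3.1 5.1 -2.8]. Elementwise product with the kernel and sum: 3.1·-0.5 + 5.1·1.

3.55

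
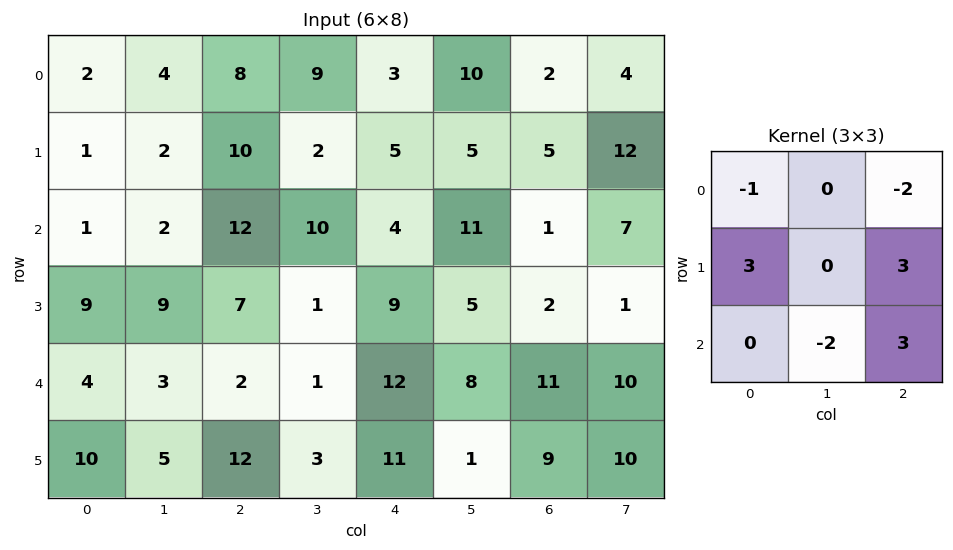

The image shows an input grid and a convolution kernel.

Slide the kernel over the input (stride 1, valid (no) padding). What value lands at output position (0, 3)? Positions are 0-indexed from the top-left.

The receptive field on the input at this output position is [9 3 10 / 2 5 5 / 10 4 11]. Elementwise product with the kernel and sum: 9·-1 + 10·-2 + 2·3 + 5·3 + 4·-2 + 11·3.

17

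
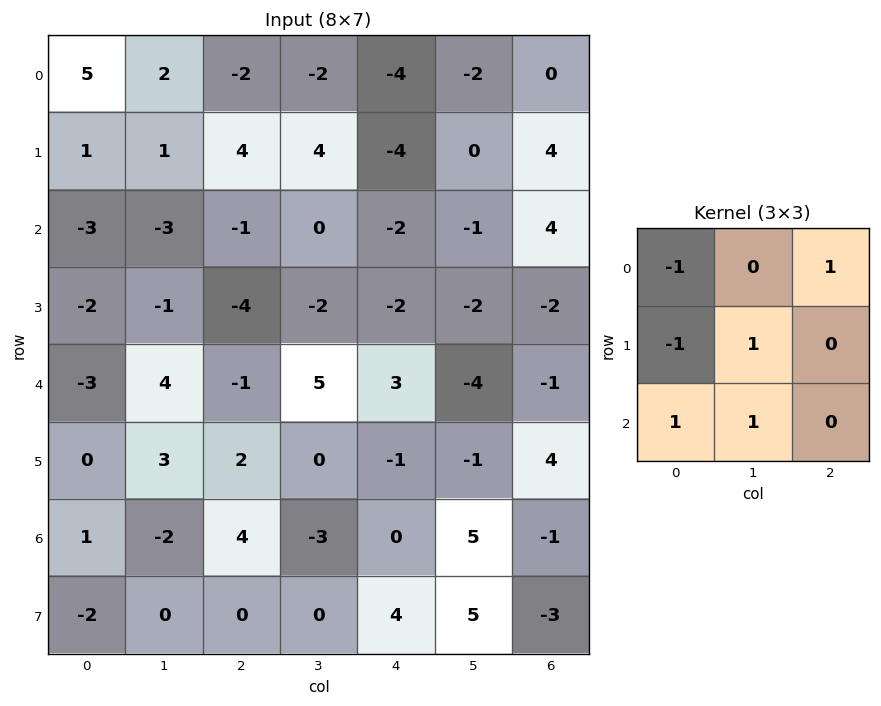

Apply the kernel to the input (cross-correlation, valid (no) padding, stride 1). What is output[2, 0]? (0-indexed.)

4

The receptive field on the input at this output position is [-3 -3 -1 / -2 -1 -4 / -3 4 -1]. Elementwise product with the kernel and sum: -3·-1 + -1·1 + -2·-1 + -1·1 + -3·1 + 4·1.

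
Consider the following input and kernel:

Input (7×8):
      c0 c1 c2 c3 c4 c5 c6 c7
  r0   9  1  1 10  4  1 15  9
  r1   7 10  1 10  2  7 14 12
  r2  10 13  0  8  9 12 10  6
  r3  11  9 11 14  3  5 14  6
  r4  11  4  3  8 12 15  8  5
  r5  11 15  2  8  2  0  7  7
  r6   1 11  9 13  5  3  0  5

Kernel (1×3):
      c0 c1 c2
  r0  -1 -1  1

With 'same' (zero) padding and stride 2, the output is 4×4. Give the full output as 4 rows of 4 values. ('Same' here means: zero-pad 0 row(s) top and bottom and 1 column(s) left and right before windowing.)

Output[0,0]: The receptive field on the zero-padded input at this output position is [0 9 1]. Elementwise product with the kernel and sum: 0·-1 + 9·-1 + 1·1.

-8 8 -13 -7
3 -5 -5 -16
-7 1 -5 -18
10 -7 -15 2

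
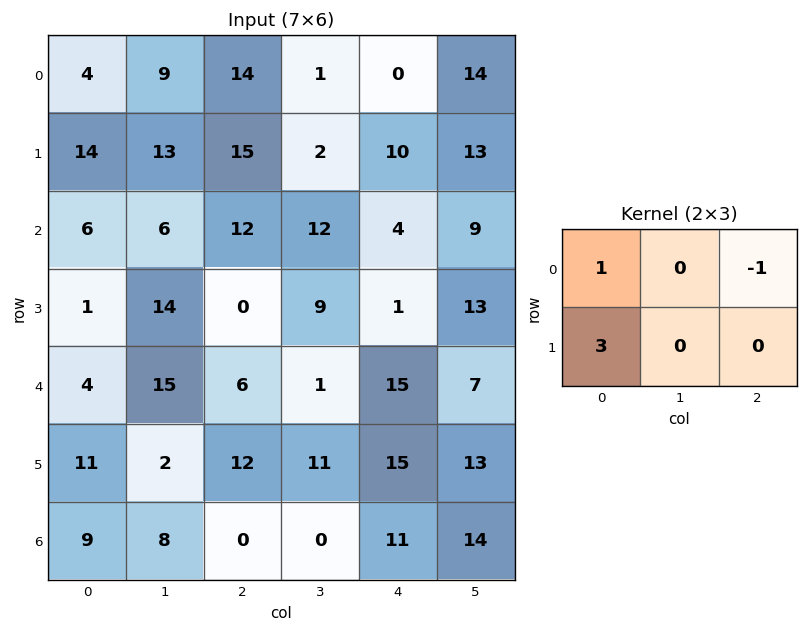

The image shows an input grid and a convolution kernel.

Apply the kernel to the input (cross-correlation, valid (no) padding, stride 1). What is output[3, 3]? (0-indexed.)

-1

The receptive field on the input at this output position is [9 1 13 / 1 15 7]. Elementwise product with the kernel and sum: 9·1 + 13·-1 + 1·3.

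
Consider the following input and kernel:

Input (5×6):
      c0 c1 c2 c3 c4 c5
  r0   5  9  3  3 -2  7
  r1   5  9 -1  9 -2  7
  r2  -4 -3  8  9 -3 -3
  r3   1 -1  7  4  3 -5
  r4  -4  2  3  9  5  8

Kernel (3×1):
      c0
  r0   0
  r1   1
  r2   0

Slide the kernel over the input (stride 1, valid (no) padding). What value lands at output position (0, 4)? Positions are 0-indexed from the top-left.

The receptive field on the input at this output position is [-2 / -2 / -3]. Elementwise product with the kernel and sum: -2·1.

-2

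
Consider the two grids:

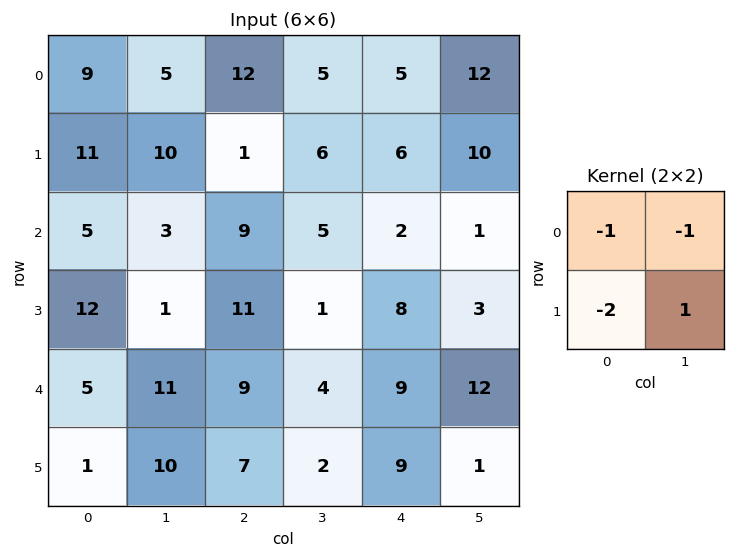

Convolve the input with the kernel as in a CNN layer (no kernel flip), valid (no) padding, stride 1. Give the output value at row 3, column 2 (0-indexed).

-26

The receptive field on the input at this output position is [11 1 / 9 4]. Elementwise product with the kernel and sum: 11·-1 + 1·-1 + 9·-2 + 4·1.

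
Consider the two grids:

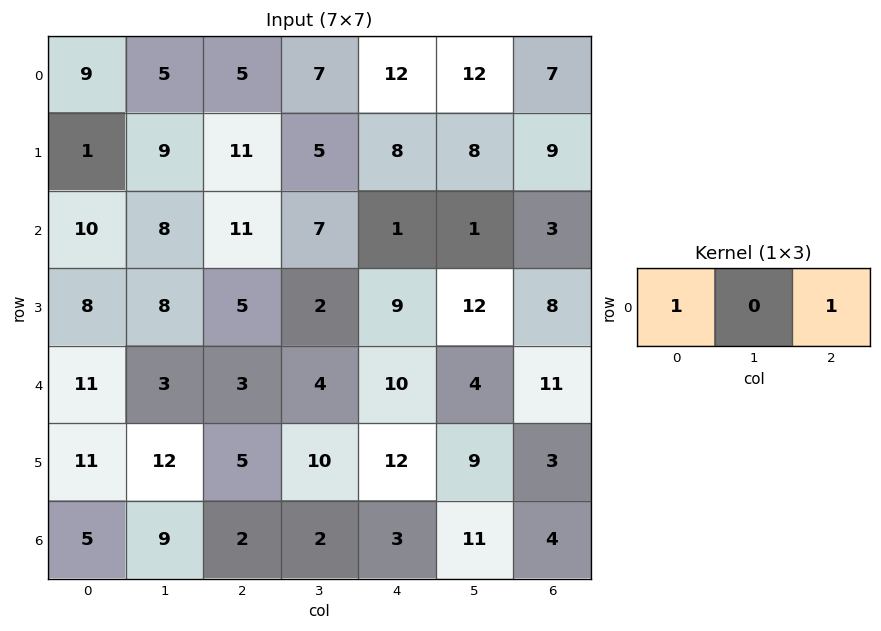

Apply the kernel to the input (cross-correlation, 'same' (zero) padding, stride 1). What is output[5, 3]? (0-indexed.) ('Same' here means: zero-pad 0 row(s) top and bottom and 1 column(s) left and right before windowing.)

The receptive field on the zero-padded input at this output position is [5 10 12]. Elementwise product with the kernel and sum: 5·1 + 12·1.

17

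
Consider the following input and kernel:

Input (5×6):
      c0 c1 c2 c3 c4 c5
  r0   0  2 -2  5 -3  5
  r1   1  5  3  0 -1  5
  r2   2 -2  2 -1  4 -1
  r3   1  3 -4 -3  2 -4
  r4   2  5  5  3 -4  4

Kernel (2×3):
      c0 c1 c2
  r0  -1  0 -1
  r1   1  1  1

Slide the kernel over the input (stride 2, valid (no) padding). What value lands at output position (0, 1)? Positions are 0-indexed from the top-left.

The receptive field on the input at this output position is [-2 5 -3 / 3 0 -1]. Elementwise product with the kernel and sum: -2·-1 + -3·-1 + 3·1 + 0·1 + -1·1.

7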